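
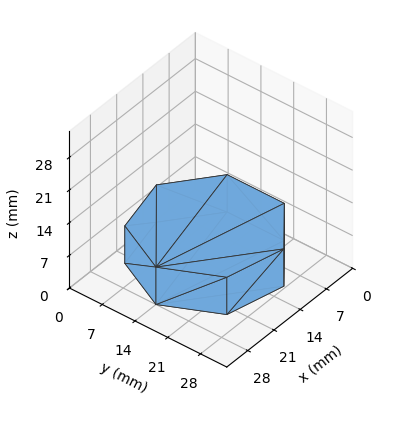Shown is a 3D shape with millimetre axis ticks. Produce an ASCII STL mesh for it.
Reading the render: the shape is a regular 7-sided prism (a cylinder approximated with 7 flat sides), circumscribed radius ≈ 14 mm, height ≈ 8 mm (dimensions read to the nearest mm from the axis ticks). For the STL, each face is triangulated and given an outward normal.

solid part
  facet normal 0.0000 0.0000 -1.0000
    outer loop
      vertex 10.9 27.6 0.0
      vertex 22.7 24.9 0.0
      vertex 28.0 14.0 0.0
    endloop
  endfacet
  facet normal 0.0000 0.0000 -1.0000
    outer loop
      vertex 1.4 20.1 0.0
      vertex 10.9 27.6 0.0
      vertex 28.0 14.0 0.0
    endloop
  endfacet
  facet normal 0.0000 0.0000 -1.0000
    outer loop
      vertex 1.4 7.9 0.0
      vertex 1.4 20.1 0.0
      vertex 28.0 14.0 0.0
    endloop
  endfacet
  facet normal 0.0000 0.0000 -1.0000
    outer loop
      vertex 10.9 0.4 0.0
      vertex 1.4 7.9 0.0
      vertex 28.0 14.0 0.0
    endloop
  endfacet
  facet normal 0.0000 0.0000 -1.0000
    outer loop
      vertex 22.7 3.1 0.0
      vertex 10.9 0.4 0.0
      vertex 28.0 14.0 0.0
    endloop
  endfacet
  facet normal 0.0000 0.0000 1.0000
    outer loop
      vertex 28.0 14.0 8.0
      vertex 22.7 24.9 8.0
      vertex 10.9 27.6 8.0
    endloop
  endfacet
  facet normal 0.0000 0.0000 1.0000
    outer loop
      vertex 28.0 14.0 8.0
      vertex 10.9 27.6 8.0
      vertex 1.4 20.1 8.0
    endloop
  endfacet
  facet normal 0.0000 0.0000 1.0000
    outer loop
      vertex 28.0 14.0 8.0
      vertex 1.4 20.1 8.0
      vertex 1.4 7.9 8.0
    endloop
  endfacet
  facet normal 0.0000 0.0000 1.0000
    outer loop
      vertex 28.0 14.0 8.0
      vertex 1.4 7.9 8.0
      vertex 10.9 0.4 8.0
    endloop
  endfacet
  facet normal 0.0000 0.0000 1.0000
    outer loop
      vertex 28.0 14.0 8.0
      vertex 10.9 0.4 8.0
      vertex 22.7 3.1 8.0
    endloop
  endfacet
  facet normal 0.8993 0.4373 0.0000
    outer loop
      vertex 28.0 14.0 0.0
      vertex 22.7 24.9 0.0
      vertex 22.7 24.9 8.0
    endloop
  endfacet
  facet normal 0.8993 0.4373 0.0000
    outer loop
      vertex 28.0 14.0 0.0
      vertex 22.7 24.9 8.0
      vertex 28.0 14.0 8.0
    endloop
  endfacet
  facet normal 0.2230 0.9748 0.0000
    outer loop
      vertex 22.7 24.9 0.0
      vertex 10.9 27.6 0.0
      vertex 10.9 27.6 8.0
    endloop
  endfacet
  facet normal 0.2230 0.9748 0.0000
    outer loop
      vertex 22.7 24.9 0.0
      vertex 10.9 27.6 8.0
      vertex 22.7 24.9 8.0
    endloop
  endfacet
  facet normal -0.6196 0.7849 0.0000
    outer loop
      vertex 10.9 27.6 0.0
      vertex 1.4 20.1 0.0
      vertex 1.4 20.1 8.0
    endloop
  endfacet
  facet normal -0.6196 0.7849 0.0000
    outer loop
      vertex 10.9 27.6 0.0
      vertex 1.4 20.1 8.0
      vertex 10.9 27.6 8.0
    endloop
  endfacet
  facet normal -1.0000 0.0000 0.0000
    outer loop
      vertex 1.4 20.1 0.0
      vertex 1.4 7.9 0.0
      vertex 1.4 7.9 8.0
    endloop
  endfacet
  facet normal -1.0000 0.0000 0.0000
    outer loop
      vertex 1.4 20.1 0.0
      vertex 1.4 7.9 8.0
      vertex 1.4 20.1 8.0
    endloop
  endfacet
  facet normal -0.6196 -0.7849 0.0000
    outer loop
      vertex 1.4 7.9 0.0
      vertex 10.9 0.4 0.0
      vertex 10.9 0.4 8.0
    endloop
  endfacet
  facet normal -0.6196 -0.7849 0.0000
    outer loop
      vertex 1.4 7.9 0.0
      vertex 10.9 0.4 8.0
      vertex 1.4 7.9 8.0
    endloop
  endfacet
  facet normal 0.2230 -0.9748 0.0000
    outer loop
      vertex 10.9 0.4 0.0
      vertex 22.7 3.1 0.0
      vertex 22.7 3.1 8.0
    endloop
  endfacet
  facet normal 0.2230 -0.9748 0.0000
    outer loop
      vertex 10.9 0.4 0.0
      vertex 22.7 3.1 8.0
      vertex 10.9 0.4 8.0
    endloop
  endfacet
  facet normal 0.8993 -0.4373 0.0000
    outer loop
      vertex 22.7 3.1 0.0
      vertex 28.0 14.0 0.0
      vertex 28.0 14.0 8.0
    endloop
  endfacet
  facet normal 0.8993 -0.4373 0.0000
    outer loop
      vertex 22.7 3.1 0.0
      vertex 28.0 14.0 8.0
      vertex 22.7 3.1 8.0
    endloop
  endfacet
endsolid part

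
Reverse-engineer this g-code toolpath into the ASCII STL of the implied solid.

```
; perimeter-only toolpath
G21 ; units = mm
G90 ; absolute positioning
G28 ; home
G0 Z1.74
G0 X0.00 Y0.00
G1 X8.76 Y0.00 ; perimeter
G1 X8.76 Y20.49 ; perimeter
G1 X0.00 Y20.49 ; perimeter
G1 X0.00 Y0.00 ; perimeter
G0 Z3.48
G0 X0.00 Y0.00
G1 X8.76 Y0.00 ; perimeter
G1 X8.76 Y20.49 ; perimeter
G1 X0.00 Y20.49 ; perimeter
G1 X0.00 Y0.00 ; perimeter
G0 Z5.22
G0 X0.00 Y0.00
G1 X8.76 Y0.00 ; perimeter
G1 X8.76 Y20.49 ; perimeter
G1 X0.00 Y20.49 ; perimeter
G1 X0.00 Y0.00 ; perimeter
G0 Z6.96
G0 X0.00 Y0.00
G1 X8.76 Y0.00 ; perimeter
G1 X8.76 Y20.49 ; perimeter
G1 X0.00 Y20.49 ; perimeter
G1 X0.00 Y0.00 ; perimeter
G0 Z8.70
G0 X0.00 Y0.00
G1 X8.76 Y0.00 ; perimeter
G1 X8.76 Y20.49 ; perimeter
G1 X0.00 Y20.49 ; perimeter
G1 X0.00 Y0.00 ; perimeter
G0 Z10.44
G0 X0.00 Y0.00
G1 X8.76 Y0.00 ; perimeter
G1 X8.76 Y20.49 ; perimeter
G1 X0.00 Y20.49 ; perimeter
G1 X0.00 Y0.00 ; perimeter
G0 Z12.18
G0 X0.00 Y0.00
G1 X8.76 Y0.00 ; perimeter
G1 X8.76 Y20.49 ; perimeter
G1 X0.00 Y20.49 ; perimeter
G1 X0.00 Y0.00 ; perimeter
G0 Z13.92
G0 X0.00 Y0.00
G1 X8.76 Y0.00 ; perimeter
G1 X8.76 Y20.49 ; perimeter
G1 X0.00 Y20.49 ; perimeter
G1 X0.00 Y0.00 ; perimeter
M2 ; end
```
solid part
  facet normal 0.0000 0.0000 -1.0000
    outer loop
      vertex 8.76 20.49 0.00
      vertex 8.76 0.00 0.00
      vertex 0.00 0.00 0.00
    endloop
  endfacet
  facet normal 0.0000 0.0000 -1.0000
    outer loop
      vertex 0.00 20.49 0.00
      vertex 8.76 20.49 0.00
      vertex 0.00 0.00 0.00
    endloop
  endfacet
  facet normal 0.0000 0.0000 1.0000
    outer loop
      vertex 0.00 0.00 13.92
      vertex 8.76 0.00 13.92
      vertex 8.76 20.49 13.92
    endloop
  endfacet
  facet normal 0.0000 0.0000 1.0000
    outer loop
      vertex 0.00 0.00 13.92
      vertex 8.76 20.49 13.92
      vertex 0.00 20.49 13.92
    endloop
  endfacet
  facet normal 0.0000 -1.0000 0.0000
    outer loop
      vertex 0.00 0.00 0.00
      vertex 8.76 0.00 0.00
      vertex 8.76 0.00 13.92
    endloop
  endfacet
  facet normal 0.0000 -1.0000 0.0000
    outer loop
      vertex 0.00 0.00 0.00
      vertex 8.76 0.00 13.92
      vertex 0.00 0.00 13.92
    endloop
  endfacet
  facet normal 0.0000 1.0000 0.0000
    outer loop
      vertex 8.76 20.49 13.92
      vertex 8.76 20.49 0.00
      vertex 0.00 20.49 0.00
    endloop
  endfacet
  facet normal 0.0000 1.0000 0.0000
    outer loop
      vertex 0.00 20.49 13.92
      vertex 8.76 20.49 13.92
      vertex 0.00 20.49 0.00
    endloop
  endfacet
  facet normal -1.0000 0.0000 0.0000
    outer loop
      vertex 0.00 20.49 13.92
      vertex 0.00 20.49 0.00
      vertex 0.00 0.00 0.00
    endloop
  endfacet
  facet normal -1.0000 0.0000 0.0000
    outer loop
      vertex 0.00 0.00 13.92
      vertex 0.00 20.49 13.92
      vertex 0.00 0.00 0.00
    endloop
  endfacet
  facet normal 1.0000 0.0000 0.0000
    outer loop
      vertex 8.76 0.00 0.00
      vertex 8.76 20.49 0.00
      vertex 8.76 20.49 13.92
    endloop
  endfacet
  facet normal 1.0000 0.0000 0.0000
    outer loop
      vertex 8.76 0.00 0.00
      vertex 8.76 20.49 13.92
      vertex 8.76 0.00 13.92
    endloop
  endfacet
endsolid part

The G0 Z moves step by Δz≈1.74 mm. Every layer's G1 loop is the same polygon, so the solid is a straight extrusion of it from z=0 to z≈13.9. Closing with flat bottom and top caps and triangulating gives 12 facets — a rectangular box, roughly 8.76 × 20.5 mm footprint and 13.9 mm tall.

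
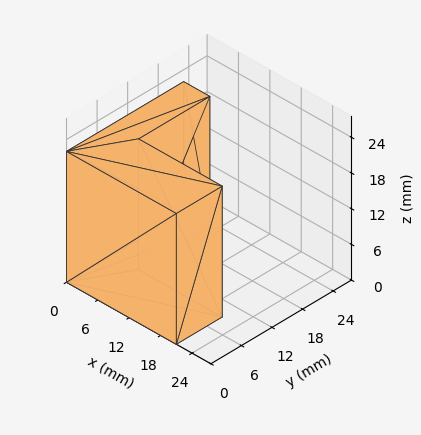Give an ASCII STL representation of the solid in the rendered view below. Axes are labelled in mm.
Reading the render: the shape is an L-shaped prism: outer 21 × 23 mm, arm thicknesses ≈ 9 mm (horizontal) and 5 mm (vertical), extruded 22 mm in z (dimensions read to the nearest mm from the axis ticks). For the STL, each face is triangulated and given an outward normal.

solid part
  facet normal 0.0000 0.0000 -1.0000
    outer loop
      vertex 21.00 9.00 0.00
      vertex 21.00 0.00 0.00
      vertex 0.00 0.00 0.00
    endloop
  endfacet
  facet normal 0.0000 0.0000 -1.0000
    outer loop
      vertex 5.00 9.00 0.00
      vertex 21.00 9.00 0.00
      vertex 0.00 0.00 0.00
    endloop
  endfacet
  facet normal 0.0000 0.0000 -1.0000
    outer loop
      vertex 5.00 23.00 0.00
      vertex 5.00 9.00 0.00
      vertex 0.00 0.00 0.00
    endloop
  endfacet
  facet normal 0.0000 0.0000 -1.0000
    outer loop
      vertex 0.00 23.00 0.00
      vertex 5.00 23.00 0.00
      vertex 0.00 0.00 0.00
    endloop
  endfacet
  facet normal 0.0000 0.0000 1.0000
    outer loop
      vertex 0.00 0.00 22.00
      vertex 21.00 0.00 22.00
      vertex 21.00 9.00 22.00
    endloop
  endfacet
  facet normal 0.0000 0.0000 1.0000
    outer loop
      vertex 0.00 0.00 22.00
      vertex 21.00 9.00 22.00
      vertex 5.00 9.00 22.00
    endloop
  endfacet
  facet normal 0.0000 0.0000 1.0000
    outer loop
      vertex 0.00 0.00 22.00
      vertex 5.00 9.00 22.00
      vertex 5.00 23.00 22.00
    endloop
  endfacet
  facet normal 0.0000 0.0000 1.0000
    outer loop
      vertex 0.00 0.00 22.00
      vertex 5.00 23.00 22.00
      vertex 0.00 23.00 22.00
    endloop
  endfacet
  facet normal 0.0000 -1.0000 0.0000
    outer loop
      vertex 0.00 0.00 0.00
      vertex 21.00 0.00 0.00
      vertex 21.00 0.00 22.00
    endloop
  endfacet
  facet normal 0.0000 -1.0000 0.0000
    outer loop
      vertex 0.00 0.00 0.00
      vertex 21.00 0.00 22.00
      vertex 0.00 0.00 22.00
    endloop
  endfacet
  facet normal 1.0000 0.0000 0.0000
    outer loop
      vertex 21.00 0.00 0.00
      vertex 21.00 9.00 0.00
      vertex 21.00 9.00 22.00
    endloop
  endfacet
  facet normal 1.0000 0.0000 0.0000
    outer loop
      vertex 21.00 0.00 0.00
      vertex 21.00 9.00 22.00
      vertex 21.00 0.00 22.00
    endloop
  endfacet
  facet normal 0.0000 1.0000 0.0000
    outer loop
      vertex 21.00 9.00 0.00
      vertex 5.00 9.00 0.00
      vertex 5.00 9.00 22.00
    endloop
  endfacet
  facet normal 0.0000 1.0000 0.0000
    outer loop
      vertex 21.00 9.00 0.00
      vertex 5.00 9.00 22.00
      vertex 21.00 9.00 22.00
    endloop
  endfacet
  facet normal 1.0000 0.0000 0.0000
    outer loop
      vertex 5.00 9.00 0.00
      vertex 5.00 23.00 0.00
      vertex 5.00 23.00 22.00
    endloop
  endfacet
  facet normal 1.0000 0.0000 0.0000
    outer loop
      vertex 5.00 9.00 0.00
      vertex 5.00 23.00 22.00
      vertex 5.00 9.00 22.00
    endloop
  endfacet
  facet normal 0.0000 1.0000 0.0000
    outer loop
      vertex 5.00 23.00 0.00
      vertex 0.00 23.00 0.00
      vertex 0.00 23.00 22.00
    endloop
  endfacet
  facet normal 0.0000 1.0000 0.0000
    outer loop
      vertex 5.00 23.00 0.00
      vertex 0.00 23.00 22.00
      vertex 5.00 23.00 22.00
    endloop
  endfacet
  facet normal -1.0000 0.0000 0.0000
    outer loop
      vertex 0.00 23.00 0.00
      vertex 0.00 0.00 0.00
      vertex 0.00 0.00 22.00
    endloop
  endfacet
  facet normal -1.0000 0.0000 0.0000
    outer loop
      vertex 0.00 23.00 0.00
      vertex 0.00 0.00 22.00
      vertex 0.00 23.00 22.00
    endloop
  endfacet
endsolid part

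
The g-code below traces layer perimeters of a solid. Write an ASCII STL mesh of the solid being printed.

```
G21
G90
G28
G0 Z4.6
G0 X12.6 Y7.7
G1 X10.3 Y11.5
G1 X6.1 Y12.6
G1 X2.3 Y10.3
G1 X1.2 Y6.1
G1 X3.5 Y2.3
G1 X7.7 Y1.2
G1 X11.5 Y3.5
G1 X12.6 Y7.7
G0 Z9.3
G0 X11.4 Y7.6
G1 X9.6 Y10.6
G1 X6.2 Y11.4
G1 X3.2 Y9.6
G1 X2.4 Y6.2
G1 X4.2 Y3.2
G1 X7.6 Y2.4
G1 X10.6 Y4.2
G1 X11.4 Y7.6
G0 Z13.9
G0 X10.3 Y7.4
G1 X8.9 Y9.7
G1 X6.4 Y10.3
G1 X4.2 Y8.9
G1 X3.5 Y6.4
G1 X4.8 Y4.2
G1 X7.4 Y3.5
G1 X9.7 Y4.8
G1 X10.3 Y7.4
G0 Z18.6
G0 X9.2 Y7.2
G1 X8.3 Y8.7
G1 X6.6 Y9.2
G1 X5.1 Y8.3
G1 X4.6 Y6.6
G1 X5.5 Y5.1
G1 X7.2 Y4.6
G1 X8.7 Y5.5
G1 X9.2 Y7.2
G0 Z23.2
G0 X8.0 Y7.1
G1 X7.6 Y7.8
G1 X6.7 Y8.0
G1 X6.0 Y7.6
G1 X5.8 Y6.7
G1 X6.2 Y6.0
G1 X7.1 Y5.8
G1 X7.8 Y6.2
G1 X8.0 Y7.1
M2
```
solid part
  facet normal 0.0000 0.0000 -1.0000
    outer loop
      vertex 5.9 13.7 0.0
      vertex 11.0 12.4 0.0
      vertex 13.7 7.9 0.0
    endloop
  endfacet
  facet normal 0.0000 0.0000 -1.0000
    outer loop
      vertex 1.4 11.0 0.0
      vertex 5.9 13.7 0.0
      vertex 13.7 7.9 0.0
    endloop
  endfacet
  facet normal 0.0000 0.0000 -1.0000
    outer loop
      vertex 0.1 5.9 0.0
      vertex 1.4 11.0 0.0
      vertex 13.7 7.9 0.0
    endloop
  endfacet
  facet normal 0.0000 0.0000 -1.0000
    outer loop
      vertex 2.8 1.4 0.0
      vertex 0.1 5.9 0.0
      vertex 13.7 7.9 0.0
    endloop
  endfacet
  facet normal 0.0000 0.0000 -1.0000
    outer loop
      vertex 7.9 0.1 0.0
      vertex 2.8 1.4 0.0
      vertex 13.7 7.9 0.0
    endloop
  endfacet
  facet normal 0.0000 0.0000 -1.0000
    outer loop
      vertex 12.4 2.8 0.0
      vertex 7.9 0.1 0.0
      vertex 13.7 7.9 0.0
    endloop
  endfacet
  facet normal 0.8361 0.5017 0.2218
    outer loop
      vertex 13.7 7.9 0.0
      vertex 11.0 12.4 0.0
      vertex 6.9 6.9 27.9
    endloop
  endfacet
  facet normal 0.2409 0.9449 0.2217
    outer loop
      vertex 11.0 12.4 0.0
      vertex 5.9 13.7 0.0
      vertex 6.9 6.9 27.9
    endloop
  endfacet
  facet normal -0.5017 0.8361 0.2218
    outer loop
      vertex 5.9 13.7 0.0
      vertex 1.4 11.0 0.0
      vertex 6.9 6.9 27.9
    endloop
  endfacet
  facet normal -0.9449 0.2409 0.2217
    outer loop
      vertex 1.4 11.0 0.0
      vertex 0.1 5.9 0.0
      vertex 6.9 6.9 27.9
    endloop
  endfacet
  facet normal -0.8361 -0.5017 0.2218
    outer loop
      vertex 0.1 5.9 0.0
      vertex 2.8 1.4 0.0
      vertex 6.9 6.9 27.9
    endloop
  endfacet
  facet normal -0.2409 -0.9449 0.2217
    outer loop
      vertex 2.8 1.4 0.0
      vertex 7.9 0.1 0.0
      vertex 6.9 6.9 27.9
    endloop
  endfacet
  facet normal 0.5017 -0.8361 0.2218
    outer loop
      vertex 7.9 0.1 0.0
      vertex 12.4 2.8 0.0
      vertex 6.9 6.9 27.9
    endloop
  endfacet
  facet normal 0.9449 -0.2409 0.2217
    outer loop
      vertex 12.4 2.8 0.0
      vertex 13.7 7.9 0.0
      vertex 6.9 6.9 27.9
    endloop
  endfacet
endsolid part

The G0 Z moves step by Δz≈4.6 mm. The G1 loops shrink linearly with z, so the solid tapers from its base footprint up to z≈27.9. Closing with a flat bottom cap and the tapered top and triangulating gives 14 facets — a regular 8-sided pyramid, base circumscribed radius ≈ 6.9 mm, apex at z ≈ 27.9 mm.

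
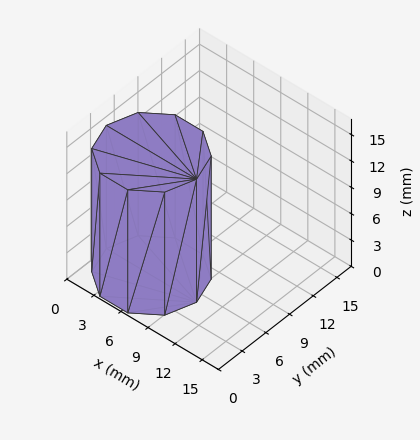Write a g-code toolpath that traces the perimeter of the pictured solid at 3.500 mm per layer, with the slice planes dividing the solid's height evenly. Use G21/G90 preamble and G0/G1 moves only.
Reading the render: the shape is a regular 10-sided prism (a cylinder approximated with 10 flat sides), circumscribed radius ≈ 5 mm, height ≈ 14 mm (dimensions read to the nearest mm from the axis ticks). For the g-code, the solid's height is divided into equal slices at the stated Δz and each level perimeter traced with G1 moves after a G0 lift.

; perimeter-only toolpath
G21 ; units = mm
G90 ; absolute positioning
G28 ; home
; layer 1
G0 Z3.500
G0 X10.000 Y5.000
G1 X9.045 Y7.939
G1 X6.545 Y9.755
G1 X3.455 Y9.755
G1 X0.955 Y7.939
G1 X0.000 Y5.000
G1 X0.955 Y2.061
G1 X3.455 Y0.245
G1 X6.545 Y0.245
G1 X9.045 Y2.061
G1 X10.000 Y5.000
; layer 2
G0 Z7.000
G0 X10.000 Y5.000
G1 X9.045 Y7.939
G1 X6.545 Y9.755
G1 X3.455 Y9.755
G1 X0.955 Y7.939
G1 X0.000 Y5.000
G1 X0.955 Y2.061
G1 X3.455 Y0.245
G1 X6.545 Y0.245
G1 X9.045 Y2.061
G1 X10.000 Y5.000
; layer 3
G0 Z10.500
G0 X10.000 Y5.000
G1 X9.045 Y7.939
G1 X6.545 Y9.755
G1 X3.455 Y9.755
G1 X0.955 Y7.939
G1 X0.000 Y5.000
G1 X0.955 Y2.061
G1 X3.455 Y0.245
G1 X6.545 Y0.245
G1 X9.045 Y2.061
G1 X10.000 Y5.000
; layer 4
G0 Z14.000
G0 X10.000 Y5.000
G1 X9.045 Y7.939
G1 X6.545 Y9.755
G1 X3.455 Y9.755
G1 X0.955 Y7.939
G1 X0.000 Y5.000
G1 X0.955 Y2.061
G1 X3.455 Y0.245
G1 X6.545 Y0.245
G1 X9.045 Y2.061
G1 X10.000 Y5.000
M2 ; end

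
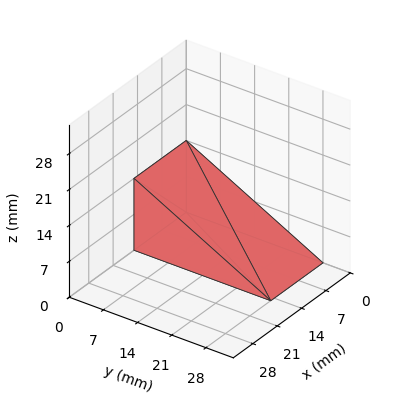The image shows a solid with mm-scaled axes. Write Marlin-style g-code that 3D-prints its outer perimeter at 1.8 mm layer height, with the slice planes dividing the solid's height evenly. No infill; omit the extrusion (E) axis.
Reading the render: the shape is a wedge (ramp): 15 × 28 mm base, rising to 14 mm along the y=0 edge and sloping linearly to z=0 at y=28 (dimensions read to the nearest mm from the axis ticks). For the g-code, the solid's height is divided into equal slices at the stated Δz and each level perimeter traced with G1 moves after a G0 lift.

; perimeter-only toolpath
G21 ; units = mm
G90 ; absolute positioning
G28 ; home
; layer 1
G0 Z1.8
G0 X0.0 Y0.0
G1 X15.0 Y0.0
G1 X15.0 Y24.5
G1 X0.0 Y24.5
G1 X0.0 Y0.0
; layer 2
G0 Z3.5
G0 X0.0 Y0.0
G1 X15.0 Y0.0
G1 X15.0 Y21.0
G1 X0.0 Y21.0
G1 X0.0 Y0.0
; layer 3
G0 Z5.2
G0 X0.0 Y0.0
G1 X15.0 Y0.0
G1 X15.0 Y17.5
G1 X0.0 Y17.5
G1 X0.0 Y0.0
; layer 4
G0 Z7.0
G0 X0.0 Y0.0
G1 X15.0 Y0.0
G1 X15.0 Y14.0
G1 X0.0 Y14.0
G1 X0.0 Y0.0
; layer 5
G0 Z8.8
G0 X0.0 Y0.0
G1 X15.0 Y0.0
G1 X15.0 Y10.5
G1 X0.0 Y10.5
G1 X0.0 Y0.0
; layer 6
G0 Z10.5
G0 X0.0 Y0.0
G1 X15.0 Y0.0
G1 X15.0 Y7.0
G1 X0.0 Y7.0
G1 X0.0 Y0.0
; layer 7
G0 Z12.2
G0 X0.0 Y0.0
G1 X15.0 Y0.0
G1 X15.0 Y3.5
G1 X0.0 Y3.5
G1 X0.0 Y0.0
M2 ; end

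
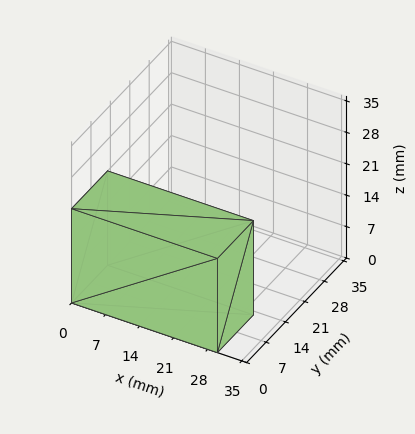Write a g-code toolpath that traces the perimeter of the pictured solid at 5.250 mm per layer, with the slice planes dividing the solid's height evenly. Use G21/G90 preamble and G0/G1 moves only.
Reading the render: the shape is a rectangular box, roughly 30 × 13 mm footprint and 21 mm tall (dimensions read to the nearest mm from the axis ticks). For the g-code, the solid's height is divided into equal slices at the stated Δz and each level perimeter traced with G1 moves after a G0 lift.

; perimeter-only toolpath
G21 ; units = mm
G90 ; absolute positioning
G28 ; home
; layer 1
G0 Z5.250
G0 X0.000 Y0.000
G1 X30.000 Y0.000
G1 X30.000 Y13.000
G1 X0.000 Y13.000
G1 X0.000 Y0.000
; layer 2
G0 Z10.500
G0 X0.000 Y0.000
G1 X30.000 Y0.000
G1 X30.000 Y13.000
G1 X0.000 Y13.000
G1 X0.000 Y0.000
; layer 3
G0 Z15.750
G0 X0.000 Y0.000
G1 X30.000 Y0.000
G1 X30.000 Y13.000
G1 X0.000 Y13.000
G1 X0.000 Y0.000
; layer 4
G0 Z21.000
G0 X0.000 Y0.000
G1 X30.000 Y0.000
G1 X30.000 Y13.000
G1 X0.000 Y13.000
G1 X0.000 Y0.000
M2 ; end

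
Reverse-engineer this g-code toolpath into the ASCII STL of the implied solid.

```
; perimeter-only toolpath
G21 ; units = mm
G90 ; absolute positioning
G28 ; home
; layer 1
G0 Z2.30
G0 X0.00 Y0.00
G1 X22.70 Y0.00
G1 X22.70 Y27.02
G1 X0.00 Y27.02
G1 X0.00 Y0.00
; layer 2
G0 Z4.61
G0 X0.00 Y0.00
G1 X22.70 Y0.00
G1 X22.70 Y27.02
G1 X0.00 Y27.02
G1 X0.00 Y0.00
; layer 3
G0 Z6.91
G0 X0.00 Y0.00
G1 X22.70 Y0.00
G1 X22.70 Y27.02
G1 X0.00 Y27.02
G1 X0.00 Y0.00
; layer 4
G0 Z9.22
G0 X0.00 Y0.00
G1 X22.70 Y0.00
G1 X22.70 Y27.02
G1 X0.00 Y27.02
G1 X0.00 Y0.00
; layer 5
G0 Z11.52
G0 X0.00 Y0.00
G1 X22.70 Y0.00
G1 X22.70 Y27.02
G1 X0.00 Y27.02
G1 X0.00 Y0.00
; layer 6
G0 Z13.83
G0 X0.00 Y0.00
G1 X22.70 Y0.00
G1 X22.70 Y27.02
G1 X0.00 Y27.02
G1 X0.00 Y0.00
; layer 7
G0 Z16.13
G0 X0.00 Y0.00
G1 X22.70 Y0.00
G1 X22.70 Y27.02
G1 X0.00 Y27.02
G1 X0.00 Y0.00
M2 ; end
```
solid part
  facet normal 0.0000 0.0000 -1.0000
    outer loop
      vertex 22.70 27.02 0.00
      vertex 22.70 0.00 0.00
      vertex 0.00 0.00 0.00
    endloop
  endfacet
  facet normal 0.0000 0.0000 -1.0000
    outer loop
      vertex 0.00 27.02 0.00
      vertex 22.70 27.02 0.00
      vertex 0.00 0.00 0.00
    endloop
  endfacet
  facet normal 0.0000 0.0000 1.0000
    outer loop
      vertex 0.00 0.00 16.13
      vertex 22.70 0.00 16.13
      vertex 22.70 27.02 16.13
    endloop
  endfacet
  facet normal 0.0000 0.0000 1.0000
    outer loop
      vertex 0.00 0.00 16.13
      vertex 22.70 27.02 16.13
      vertex 0.00 27.02 16.13
    endloop
  endfacet
  facet normal 0.0000 -1.0000 0.0000
    outer loop
      vertex 0.00 0.00 0.00
      vertex 22.70 0.00 0.00
      vertex 22.70 0.00 16.13
    endloop
  endfacet
  facet normal 0.0000 -1.0000 0.0000
    outer loop
      vertex 0.00 0.00 0.00
      vertex 22.70 0.00 16.13
      vertex 0.00 0.00 16.13
    endloop
  endfacet
  facet normal 0.0000 1.0000 0.0000
    outer loop
      vertex 22.70 27.02 16.13
      vertex 22.70 27.02 0.00
      vertex 0.00 27.02 0.00
    endloop
  endfacet
  facet normal 0.0000 1.0000 0.0000
    outer loop
      vertex 0.00 27.02 16.13
      vertex 22.70 27.02 16.13
      vertex 0.00 27.02 0.00
    endloop
  endfacet
  facet normal -1.0000 0.0000 0.0000
    outer loop
      vertex 0.00 27.02 16.13
      vertex 0.00 27.02 0.00
      vertex 0.00 0.00 0.00
    endloop
  endfacet
  facet normal -1.0000 0.0000 0.0000
    outer loop
      vertex 0.00 0.00 16.13
      vertex 0.00 27.02 16.13
      vertex 0.00 0.00 0.00
    endloop
  endfacet
  facet normal 1.0000 0.0000 0.0000
    outer loop
      vertex 22.70 0.00 0.00
      vertex 22.70 27.02 0.00
      vertex 22.70 27.02 16.13
    endloop
  endfacet
  facet normal 1.0000 0.0000 0.0000
    outer loop
      vertex 22.70 0.00 0.00
      vertex 22.70 27.02 16.13
      vertex 22.70 0.00 16.13
    endloop
  endfacet
endsolid part

The G0 Z moves step by Δz≈2.30 mm. Every layer's G1 loop is the same polygon, so the solid is a straight extrusion of it from z=0 to z≈16.1. Closing with flat bottom and top caps and triangulating gives 12 facets — a rectangular box, roughly 22.7 × 27 mm footprint and 16.1 mm tall.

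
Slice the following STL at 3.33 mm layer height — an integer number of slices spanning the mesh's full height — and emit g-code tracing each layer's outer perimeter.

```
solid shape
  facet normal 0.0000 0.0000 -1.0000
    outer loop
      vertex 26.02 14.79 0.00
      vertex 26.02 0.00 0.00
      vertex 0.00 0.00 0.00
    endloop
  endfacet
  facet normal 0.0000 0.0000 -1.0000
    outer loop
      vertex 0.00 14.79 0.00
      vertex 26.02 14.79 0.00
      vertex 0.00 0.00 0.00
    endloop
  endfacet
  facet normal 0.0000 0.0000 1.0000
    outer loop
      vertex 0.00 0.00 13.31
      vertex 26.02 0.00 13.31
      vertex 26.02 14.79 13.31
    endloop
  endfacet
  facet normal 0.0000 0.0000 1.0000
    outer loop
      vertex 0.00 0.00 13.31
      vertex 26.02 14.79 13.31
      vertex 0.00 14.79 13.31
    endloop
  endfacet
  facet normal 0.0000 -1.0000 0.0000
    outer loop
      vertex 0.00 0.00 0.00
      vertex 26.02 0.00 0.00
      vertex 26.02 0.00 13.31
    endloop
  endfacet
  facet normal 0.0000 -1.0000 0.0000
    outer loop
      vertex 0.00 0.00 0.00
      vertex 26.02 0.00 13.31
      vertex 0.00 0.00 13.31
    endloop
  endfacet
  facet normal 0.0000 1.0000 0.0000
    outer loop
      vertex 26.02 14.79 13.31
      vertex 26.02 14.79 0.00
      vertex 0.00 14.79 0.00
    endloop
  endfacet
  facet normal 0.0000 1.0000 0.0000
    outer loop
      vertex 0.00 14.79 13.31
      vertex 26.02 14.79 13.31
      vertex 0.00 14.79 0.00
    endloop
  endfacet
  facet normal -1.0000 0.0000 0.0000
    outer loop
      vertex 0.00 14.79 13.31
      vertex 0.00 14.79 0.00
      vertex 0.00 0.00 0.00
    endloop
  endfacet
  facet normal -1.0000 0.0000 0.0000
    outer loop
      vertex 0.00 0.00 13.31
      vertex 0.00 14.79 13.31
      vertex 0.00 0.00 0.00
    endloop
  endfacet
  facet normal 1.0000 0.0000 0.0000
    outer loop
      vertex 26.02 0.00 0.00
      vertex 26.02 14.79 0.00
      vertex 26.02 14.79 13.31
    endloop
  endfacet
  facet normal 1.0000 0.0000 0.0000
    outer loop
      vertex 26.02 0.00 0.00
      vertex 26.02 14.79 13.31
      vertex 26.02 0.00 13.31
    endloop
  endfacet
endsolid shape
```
; perimeter-only toolpath
G21 ; units = mm
G90 ; absolute positioning
G28 ; home
; layer 1
G0 Z3.33
G0 X0.00 Y0.00
G1 X26.02 Y0.00
G1 X26.02 Y14.79
G1 X0.00 Y14.79
G1 X0.00 Y0.00
; layer 2
G0 Z6.66
G0 X0.00 Y0.00
G1 X26.02 Y0.00
G1 X26.02 Y14.79
G1 X0.00 Y14.79
G1 X0.00 Y0.00
; layer 3
G0 Z9.98
G0 X0.00 Y0.00
G1 X26.02 Y0.00
G1 X26.02 Y14.79
G1 X0.00 Y14.79
G1 X0.00 Y0.00
; layer 4
G0 Z13.31
G0 X0.00 Y0.00
G1 X26.02 Y0.00
G1 X26.02 Y14.79
G1 X0.00 Y14.79
G1 X0.00 Y0.00
M2 ; end

The solid is a rectangular box, roughly 26 × 14.8 mm footprint and 13.3 mm tall. Slicing at Δz = 3.33 mm — 4 equal slices spanning the solid's height, so layer i sits at z = i·h/4 — gives 4 non-empty perimeters. Each is a 4-segment closed polygon; G0 lifts to the layer z and rapids to the start vertex, then G1 traces the edges.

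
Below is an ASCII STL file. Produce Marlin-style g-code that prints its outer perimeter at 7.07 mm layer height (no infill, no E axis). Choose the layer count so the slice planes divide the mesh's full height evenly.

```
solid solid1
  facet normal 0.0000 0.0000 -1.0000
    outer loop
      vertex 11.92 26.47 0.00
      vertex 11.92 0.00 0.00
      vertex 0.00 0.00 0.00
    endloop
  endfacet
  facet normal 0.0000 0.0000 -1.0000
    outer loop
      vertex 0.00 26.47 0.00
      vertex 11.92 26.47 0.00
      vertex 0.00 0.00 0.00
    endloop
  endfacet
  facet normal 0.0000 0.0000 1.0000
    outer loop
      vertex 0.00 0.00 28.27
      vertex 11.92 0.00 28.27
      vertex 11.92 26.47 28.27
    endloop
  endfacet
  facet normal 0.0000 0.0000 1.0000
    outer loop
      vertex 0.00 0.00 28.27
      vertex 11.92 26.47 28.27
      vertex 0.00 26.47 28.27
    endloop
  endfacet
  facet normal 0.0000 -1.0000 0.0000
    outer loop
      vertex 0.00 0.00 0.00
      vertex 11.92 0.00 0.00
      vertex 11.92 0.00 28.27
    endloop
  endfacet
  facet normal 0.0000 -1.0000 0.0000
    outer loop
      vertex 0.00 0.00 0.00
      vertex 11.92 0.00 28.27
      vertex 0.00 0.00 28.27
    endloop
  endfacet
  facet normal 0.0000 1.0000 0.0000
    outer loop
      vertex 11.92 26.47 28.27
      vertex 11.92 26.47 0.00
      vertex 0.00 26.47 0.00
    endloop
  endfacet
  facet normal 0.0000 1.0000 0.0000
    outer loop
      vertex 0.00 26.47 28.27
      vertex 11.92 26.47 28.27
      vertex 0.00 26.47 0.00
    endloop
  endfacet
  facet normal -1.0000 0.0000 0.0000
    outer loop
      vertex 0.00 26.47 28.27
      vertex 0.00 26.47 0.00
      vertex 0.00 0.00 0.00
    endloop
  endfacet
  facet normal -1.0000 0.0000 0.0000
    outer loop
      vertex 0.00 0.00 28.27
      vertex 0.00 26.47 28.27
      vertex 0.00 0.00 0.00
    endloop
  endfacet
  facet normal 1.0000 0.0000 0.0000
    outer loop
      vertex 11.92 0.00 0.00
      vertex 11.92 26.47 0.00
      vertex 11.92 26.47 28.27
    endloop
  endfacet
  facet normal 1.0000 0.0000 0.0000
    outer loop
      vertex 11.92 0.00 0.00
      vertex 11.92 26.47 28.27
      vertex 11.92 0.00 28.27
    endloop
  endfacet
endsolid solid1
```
; perimeter-only toolpath
G21 ; units = mm
G90 ; absolute positioning
G28 ; home
; layer 1
G0 Z7.07
G0 X0.00 Y0.00
G1 X11.92 Y0.00
G1 X11.92 Y26.47
G1 X0.00 Y26.47
G1 X0.00 Y0.00
; layer 2
G0 Z14.13
G0 X0.00 Y0.00
G1 X11.92 Y0.00
G1 X11.92 Y26.47
G1 X0.00 Y26.47
G1 X0.00 Y0.00
; layer 3
G0 Z21.20
G0 X0.00 Y0.00
G1 X11.92 Y0.00
G1 X11.92 Y26.47
G1 X0.00 Y26.47
G1 X0.00 Y0.00
; layer 4
G0 Z28.27
G0 X0.00 Y0.00
G1 X11.92 Y0.00
G1 X11.92 Y26.47
G1 X0.00 Y26.47
G1 X0.00 Y0.00
M2 ; end

The solid is a rectangular box, roughly 11.9 × 26.5 mm footprint and 28.3 mm tall. Slicing at Δz = 7.07 mm — 4 equal slices spanning the solid's height, so layer i sits at z = i·h/4 — gives 4 non-empty perimeters. Each is a 4-segment closed polygon; G0 lifts to the layer z and rapids to the start vertex, then G1 traces the edges.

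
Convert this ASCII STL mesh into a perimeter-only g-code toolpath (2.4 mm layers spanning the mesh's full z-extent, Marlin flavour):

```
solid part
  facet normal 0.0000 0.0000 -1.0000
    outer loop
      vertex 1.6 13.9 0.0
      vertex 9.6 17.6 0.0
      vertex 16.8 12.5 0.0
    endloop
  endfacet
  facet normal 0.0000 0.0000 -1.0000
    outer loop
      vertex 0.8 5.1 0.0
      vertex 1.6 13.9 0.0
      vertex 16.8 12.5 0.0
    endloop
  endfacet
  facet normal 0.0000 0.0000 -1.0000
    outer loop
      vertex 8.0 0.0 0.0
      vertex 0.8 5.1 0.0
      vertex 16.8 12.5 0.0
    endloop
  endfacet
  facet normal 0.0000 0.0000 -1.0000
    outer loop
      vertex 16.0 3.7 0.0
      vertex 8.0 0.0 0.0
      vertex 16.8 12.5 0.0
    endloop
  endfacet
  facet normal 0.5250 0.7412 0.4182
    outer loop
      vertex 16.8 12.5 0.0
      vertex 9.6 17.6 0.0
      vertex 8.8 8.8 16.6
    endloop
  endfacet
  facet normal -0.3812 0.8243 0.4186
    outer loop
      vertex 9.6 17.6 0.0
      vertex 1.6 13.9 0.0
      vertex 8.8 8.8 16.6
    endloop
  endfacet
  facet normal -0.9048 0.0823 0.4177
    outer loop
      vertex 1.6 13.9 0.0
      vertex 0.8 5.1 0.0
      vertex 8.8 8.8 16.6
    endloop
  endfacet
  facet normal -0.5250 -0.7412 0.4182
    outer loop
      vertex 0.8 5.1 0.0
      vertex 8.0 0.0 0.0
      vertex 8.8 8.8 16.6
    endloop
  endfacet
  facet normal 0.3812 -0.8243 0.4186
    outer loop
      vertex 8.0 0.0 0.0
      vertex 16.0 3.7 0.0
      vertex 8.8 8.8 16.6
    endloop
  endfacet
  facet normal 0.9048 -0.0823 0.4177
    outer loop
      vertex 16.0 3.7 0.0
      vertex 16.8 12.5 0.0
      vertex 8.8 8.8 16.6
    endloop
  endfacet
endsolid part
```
; perimeter-only toolpath
G21 ; units = mm
G90 ; absolute positioning
G28 ; home
; layer 1
G0 Z2.4
G0 X15.7 Y12.0
G1 X9.5 Y16.3
G1 X2.6 Y13.2
G1 X1.9 Y5.6
G1 X8.1 Y1.3
G1 X15.0 Y4.4
G1 X15.7 Y12.0
; layer 2
G0 Z4.7
G0 X14.5 Y11.4
G1 X9.4 Y15.1
G1 X3.7 Y12.4
G1 X3.1 Y6.2
G1 X8.2 Y2.5
G1 X13.9 Y5.2
G1 X14.5 Y11.4
; layer 3
G0 Z7.1
G0 X13.4 Y10.9
G1 X9.3 Y13.8
G1 X4.7 Y11.7
G1 X4.2 Y6.7
G1 X8.3 Y3.8
G1 X12.9 Y5.9
G1 X13.4 Y10.9
; layer 4
G0 Z9.5
G0 X12.2 Y10.4
G1 X9.1 Y12.6
G1 X5.7 Y11.0
G1 X5.4 Y7.2
G1 X8.5 Y5.0
G1 X11.9 Y6.6
G1 X12.2 Y10.4
; layer 5
G0 Z11.9
G0 X11.1 Y9.9
G1 X9.0 Y11.3
G1 X6.7 Y10.3
G1 X6.5 Y7.7
G1 X8.6 Y6.3
G1 X10.9 Y7.3
G1 X11.1 Y9.9
; layer 6
G0 Z14.2
G0 X9.9 Y9.3
G1 X8.9 Y10.1
G1 X7.8 Y9.5
G1 X7.7 Y8.3
G1 X8.7 Y7.5
G1 X9.8 Y8.1
G1 X9.9 Y9.3
M2 ; end

The solid is a regular 6-sided pyramid, base circumscribed radius ≈ 8.8 mm, apex at z ≈ 16.6 mm. Slicing at Δz = 2.4 mm — 7 equal slices spanning the solid's height, so layer i sits at z = i·h/7 — gives 6 non-empty perimeters. Each is a 6-segment closed polygon; G0 lifts to the layer z and rapids to the start vertex, then G1 traces the edges. The cross-section shrinks linearly with z (the slice at the apex is degenerate and omitted).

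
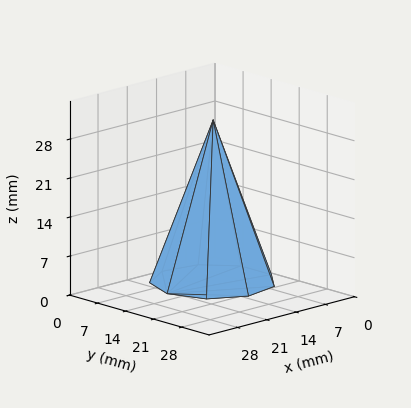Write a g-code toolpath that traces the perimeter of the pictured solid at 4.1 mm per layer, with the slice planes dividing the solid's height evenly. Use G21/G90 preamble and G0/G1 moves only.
Reading the render: the shape is a regular 9-sided pyramid, base circumscribed radius ≈ 11 mm, apex at z ≈ 29 mm (dimensions read to the nearest mm from the axis ticks). For the g-code, the solid's height is divided into equal slices at the stated Δz and each level perimeter traced with G1 moves after a G0 lift.

; perimeter-only toolpath
G21 ; units = mm
G90 ; absolute positioning
G28 ; home
; layer 1
G0 Z4.1
G0 X20.4 Y11.0
G1 X18.2 Y17.1
G1 X12.6 Y20.3
G1 X6.3 Y19.1
G1 X2.2 Y14.3
G1 X2.2 Y7.7
G1 X6.3 Y2.9
G1 X12.6 Y1.7
G1 X18.2 Y4.9
G1 X20.4 Y11.0
; layer 2
G0 Z8.3
G0 X18.9 Y11.0
G1 X17.0 Y16.1
G1 X12.4 Y18.7
G1 X7.1 Y17.8
G1 X3.6 Y13.7
G1 X3.6 Y8.3
G1 X7.1 Y4.2
G1 X12.4 Y3.3
G1 X17.0 Y5.9
G1 X18.9 Y11.0
; layer 3
G0 Z12.4
G0 X17.3 Y11.0
G1 X15.8 Y15.1
G1 X12.1 Y17.2
G1 X7.9 Y16.4
G1 X5.1 Y13.2
G1 X5.1 Y8.8
G1 X7.9 Y5.6
G1 X12.1 Y4.8
G1 X15.8 Y6.9
G1 X17.3 Y11.0
; layer 4
G0 Z16.6
G0 X15.7 Y11.0
G1 X14.6 Y14.0
G1 X11.8 Y15.6
G1 X8.6 Y15.1
G1 X6.6 Y12.6
G1 X6.6 Y9.4
G1 X8.6 Y6.9
G1 X11.8 Y6.4
G1 X14.6 Y8.0
G1 X15.7 Y11.0
; layer 5
G0 Z20.7
G0 X14.1 Y11.0
G1 X13.4 Y13.0
G1 X11.5 Y14.1
G1 X9.4 Y13.7
G1 X8.1 Y12.1
G1 X8.1 Y9.9
G1 X9.4 Y8.3
G1 X11.5 Y7.9
G1 X13.4 Y9.0
G1 X14.1 Y11.0
; layer 6
G0 Z24.9
G0 X12.6 Y11.0
G1 X12.2 Y12.0
G1 X11.3 Y12.5
G1 X10.2 Y12.4
G1 X9.5 Y11.5
G1 X9.5 Y10.5
G1 X10.2 Y9.6
G1 X11.3 Y9.5
G1 X12.2 Y10.0
G1 X12.6 Y11.0
M2 ; end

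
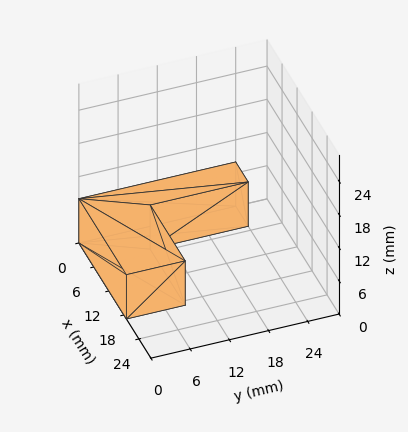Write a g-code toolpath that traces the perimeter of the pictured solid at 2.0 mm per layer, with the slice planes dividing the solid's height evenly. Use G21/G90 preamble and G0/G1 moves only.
Reading the render: the shape is an L-shaped prism: outer 19 × 24 mm, arm thicknesses ≈ 9 mm (horizontal) and 5 mm (vertical), extruded 8 mm in z (dimensions read to the nearest mm from the axis ticks). For the g-code, the solid's height is divided into equal slices at the stated Δz and each level perimeter traced with G1 moves after a G0 lift.

; perimeter-only toolpath
G21 ; units = mm
G90 ; absolute positioning
G28 ; home
; layer 1
G0 Z2.0
G0 X0.0 Y0.0
G1 X19.0 Y0.0
G1 X19.0 Y9.0
G1 X5.0 Y9.0
G1 X5.0 Y24.0
G1 X0.0 Y24.0
G1 X0.0 Y0.0
; layer 2
G0 Z4.0
G0 X0.0 Y0.0
G1 X19.0 Y0.0
G1 X19.0 Y9.0
G1 X5.0 Y9.0
G1 X5.0 Y24.0
G1 X0.0 Y24.0
G1 X0.0 Y0.0
; layer 3
G0 Z6.0
G0 X0.0 Y0.0
G1 X19.0 Y0.0
G1 X19.0 Y9.0
G1 X5.0 Y9.0
G1 X5.0 Y24.0
G1 X0.0 Y24.0
G1 X0.0 Y0.0
; layer 4
G0 Z8.0
G0 X0.0 Y0.0
G1 X19.0 Y0.0
G1 X19.0 Y9.0
G1 X5.0 Y9.0
G1 X5.0 Y24.0
G1 X0.0 Y24.0
G1 X0.0 Y0.0
M2 ; end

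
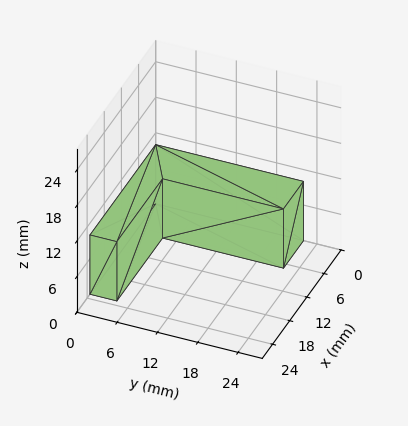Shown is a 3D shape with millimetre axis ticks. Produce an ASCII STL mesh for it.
Reading the render: the shape is an L-shaped prism: outer 23 × 22 mm, arm thicknesses ≈ 4 mm (horizontal) and 7 mm (vertical), extruded 10 mm in z (dimensions read to the nearest mm from the axis ticks). For the STL, each face is triangulated and given an outward normal.

solid part
  facet normal 0.0000 0.0000 -1.0000
    outer loop
      vertex 23.0 4.0 0.0
      vertex 23.0 0.0 0.0
      vertex 0.0 0.0 0.0
    endloop
  endfacet
  facet normal 0.0000 0.0000 -1.0000
    outer loop
      vertex 7.0 4.0 0.0
      vertex 23.0 4.0 0.0
      vertex 0.0 0.0 0.0
    endloop
  endfacet
  facet normal 0.0000 0.0000 -1.0000
    outer loop
      vertex 7.0 22.0 0.0
      vertex 7.0 4.0 0.0
      vertex 0.0 0.0 0.0
    endloop
  endfacet
  facet normal 0.0000 0.0000 -1.0000
    outer loop
      vertex 0.0 22.0 0.0
      vertex 7.0 22.0 0.0
      vertex 0.0 0.0 0.0
    endloop
  endfacet
  facet normal 0.0000 0.0000 1.0000
    outer loop
      vertex 0.0 0.0 10.0
      vertex 23.0 0.0 10.0
      vertex 23.0 4.0 10.0
    endloop
  endfacet
  facet normal 0.0000 0.0000 1.0000
    outer loop
      vertex 0.0 0.0 10.0
      vertex 23.0 4.0 10.0
      vertex 7.0 4.0 10.0
    endloop
  endfacet
  facet normal 0.0000 0.0000 1.0000
    outer loop
      vertex 0.0 0.0 10.0
      vertex 7.0 4.0 10.0
      vertex 7.0 22.0 10.0
    endloop
  endfacet
  facet normal 0.0000 0.0000 1.0000
    outer loop
      vertex 0.0 0.0 10.0
      vertex 7.0 22.0 10.0
      vertex 0.0 22.0 10.0
    endloop
  endfacet
  facet normal 0.0000 -1.0000 0.0000
    outer loop
      vertex 0.0 0.0 0.0
      vertex 23.0 0.0 0.0
      vertex 23.0 0.0 10.0
    endloop
  endfacet
  facet normal 0.0000 -1.0000 0.0000
    outer loop
      vertex 0.0 0.0 0.0
      vertex 23.0 0.0 10.0
      vertex 0.0 0.0 10.0
    endloop
  endfacet
  facet normal 1.0000 0.0000 0.0000
    outer loop
      vertex 23.0 0.0 0.0
      vertex 23.0 4.0 0.0
      vertex 23.0 4.0 10.0
    endloop
  endfacet
  facet normal 1.0000 0.0000 0.0000
    outer loop
      vertex 23.0 0.0 0.0
      vertex 23.0 4.0 10.0
      vertex 23.0 0.0 10.0
    endloop
  endfacet
  facet normal 0.0000 1.0000 0.0000
    outer loop
      vertex 23.0 4.0 0.0
      vertex 7.0 4.0 0.0
      vertex 7.0 4.0 10.0
    endloop
  endfacet
  facet normal 0.0000 1.0000 0.0000
    outer loop
      vertex 23.0 4.0 0.0
      vertex 7.0 4.0 10.0
      vertex 23.0 4.0 10.0
    endloop
  endfacet
  facet normal 1.0000 0.0000 0.0000
    outer loop
      vertex 7.0 4.0 0.0
      vertex 7.0 22.0 0.0
      vertex 7.0 22.0 10.0
    endloop
  endfacet
  facet normal 1.0000 0.0000 0.0000
    outer loop
      vertex 7.0 4.0 0.0
      vertex 7.0 22.0 10.0
      vertex 7.0 4.0 10.0
    endloop
  endfacet
  facet normal 0.0000 1.0000 0.0000
    outer loop
      vertex 7.0 22.0 0.0
      vertex 0.0 22.0 0.0
      vertex 0.0 22.0 10.0
    endloop
  endfacet
  facet normal 0.0000 1.0000 0.0000
    outer loop
      vertex 7.0 22.0 0.0
      vertex 0.0 22.0 10.0
      vertex 7.0 22.0 10.0
    endloop
  endfacet
  facet normal -1.0000 0.0000 0.0000
    outer loop
      vertex 0.0 22.0 0.0
      vertex 0.0 0.0 0.0
      vertex 0.0 0.0 10.0
    endloop
  endfacet
  facet normal -1.0000 0.0000 0.0000
    outer loop
      vertex 0.0 22.0 0.0
      vertex 0.0 0.0 10.0
      vertex 0.0 22.0 10.0
    endloop
  endfacet
endsolid part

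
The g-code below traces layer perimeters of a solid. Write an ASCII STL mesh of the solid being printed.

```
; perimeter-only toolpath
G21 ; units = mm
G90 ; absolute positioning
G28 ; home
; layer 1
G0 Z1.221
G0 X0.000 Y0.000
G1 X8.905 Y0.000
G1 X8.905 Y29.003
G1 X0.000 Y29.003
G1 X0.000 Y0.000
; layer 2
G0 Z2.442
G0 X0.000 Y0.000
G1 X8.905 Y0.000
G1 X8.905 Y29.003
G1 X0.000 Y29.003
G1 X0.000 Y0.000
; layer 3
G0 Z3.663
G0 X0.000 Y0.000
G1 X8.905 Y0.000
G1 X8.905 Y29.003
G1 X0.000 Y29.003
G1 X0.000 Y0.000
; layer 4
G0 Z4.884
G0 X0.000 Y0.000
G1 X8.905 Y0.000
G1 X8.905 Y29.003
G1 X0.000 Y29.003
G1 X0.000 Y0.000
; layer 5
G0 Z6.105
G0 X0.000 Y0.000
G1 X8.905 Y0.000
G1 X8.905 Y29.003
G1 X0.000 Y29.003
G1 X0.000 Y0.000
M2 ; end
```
solid part
  facet normal 0.0000 0.0000 -1.0000
    outer loop
      vertex 8.905 29.003 0.000
      vertex 8.905 0.000 0.000
      vertex 0.000 0.000 0.000
    endloop
  endfacet
  facet normal 0.0000 0.0000 -1.0000
    outer loop
      vertex 0.000 29.003 0.000
      vertex 8.905 29.003 0.000
      vertex 0.000 0.000 0.000
    endloop
  endfacet
  facet normal 0.0000 0.0000 1.0000
    outer loop
      vertex 0.000 0.000 6.105
      vertex 8.905 0.000 6.105
      vertex 8.905 29.003 6.105
    endloop
  endfacet
  facet normal 0.0000 0.0000 1.0000
    outer loop
      vertex 0.000 0.000 6.105
      vertex 8.905 29.003 6.105
      vertex 0.000 29.003 6.105
    endloop
  endfacet
  facet normal 0.0000 -1.0000 0.0000
    outer loop
      vertex 0.000 0.000 0.000
      vertex 8.905 0.000 0.000
      vertex 8.905 0.000 6.105
    endloop
  endfacet
  facet normal 0.0000 -1.0000 0.0000
    outer loop
      vertex 0.000 0.000 0.000
      vertex 8.905 0.000 6.105
      vertex 0.000 0.000 6.105
    endloop
  endfacet
  facet normal 0.0000 1.0000 0.0000
    outer loop
      vertex 8.905 29.003 6.105
      vertex 8.905 29.003 0.000
      vertex 0.000 29.003 0.000
    endloop
  endfacet
  facet normal 0.0000 1.0000 0.0000
    outer loop
      vertex 0.000 29.003 6.105
      vertex 8.905 29.003 6.105
      vertex 0.000 29.003 0.000
    endloop
  endfacet
  facet normal -1.0000 0.0000 0.0000
    outer loop
      vertex 0.000 29.003 6.105
      vertex 0.000 29.003 0.000
      vertex 0.000 0.000 0.000
    endloop
  endfacet
  facet normal -1.0000 0.0000 0.0000
    outer loop
      vertex 0.000 0.000 6.105
      vertex 0.000 29.003 6.105
      vertex 0.000 0.000 0.000
    endloop
  endfacet
  facet normal 1.0000 0.0000 0.0000
    outer loop
      vertex 8.905 0.000 0.000
      vertex 8.905 29.003 0.000
      vertex 8.905 29.003 6.105
    endloop
  endfacet
  facet normal 1.0000 0.0000 0.0000
    outer loop
      vertex 8.905 0.000 0.000
      vertex 8.905 29.003 6.105
      vertex 8.905 0.000 6.105
    endloop
  endfacet
endsolid part

The G0 Z moves step by Δz≈1.221 mm. Every layer's G1 loop is the same polygon, so the solid is a straight extrusion of it from z=0 to z≈6.11. Closing with flat bottom and top caps and triangulating gives 12 facets — a rectangular box, roughly 8.9 × 29 mm footprint and 6.11 mm tall.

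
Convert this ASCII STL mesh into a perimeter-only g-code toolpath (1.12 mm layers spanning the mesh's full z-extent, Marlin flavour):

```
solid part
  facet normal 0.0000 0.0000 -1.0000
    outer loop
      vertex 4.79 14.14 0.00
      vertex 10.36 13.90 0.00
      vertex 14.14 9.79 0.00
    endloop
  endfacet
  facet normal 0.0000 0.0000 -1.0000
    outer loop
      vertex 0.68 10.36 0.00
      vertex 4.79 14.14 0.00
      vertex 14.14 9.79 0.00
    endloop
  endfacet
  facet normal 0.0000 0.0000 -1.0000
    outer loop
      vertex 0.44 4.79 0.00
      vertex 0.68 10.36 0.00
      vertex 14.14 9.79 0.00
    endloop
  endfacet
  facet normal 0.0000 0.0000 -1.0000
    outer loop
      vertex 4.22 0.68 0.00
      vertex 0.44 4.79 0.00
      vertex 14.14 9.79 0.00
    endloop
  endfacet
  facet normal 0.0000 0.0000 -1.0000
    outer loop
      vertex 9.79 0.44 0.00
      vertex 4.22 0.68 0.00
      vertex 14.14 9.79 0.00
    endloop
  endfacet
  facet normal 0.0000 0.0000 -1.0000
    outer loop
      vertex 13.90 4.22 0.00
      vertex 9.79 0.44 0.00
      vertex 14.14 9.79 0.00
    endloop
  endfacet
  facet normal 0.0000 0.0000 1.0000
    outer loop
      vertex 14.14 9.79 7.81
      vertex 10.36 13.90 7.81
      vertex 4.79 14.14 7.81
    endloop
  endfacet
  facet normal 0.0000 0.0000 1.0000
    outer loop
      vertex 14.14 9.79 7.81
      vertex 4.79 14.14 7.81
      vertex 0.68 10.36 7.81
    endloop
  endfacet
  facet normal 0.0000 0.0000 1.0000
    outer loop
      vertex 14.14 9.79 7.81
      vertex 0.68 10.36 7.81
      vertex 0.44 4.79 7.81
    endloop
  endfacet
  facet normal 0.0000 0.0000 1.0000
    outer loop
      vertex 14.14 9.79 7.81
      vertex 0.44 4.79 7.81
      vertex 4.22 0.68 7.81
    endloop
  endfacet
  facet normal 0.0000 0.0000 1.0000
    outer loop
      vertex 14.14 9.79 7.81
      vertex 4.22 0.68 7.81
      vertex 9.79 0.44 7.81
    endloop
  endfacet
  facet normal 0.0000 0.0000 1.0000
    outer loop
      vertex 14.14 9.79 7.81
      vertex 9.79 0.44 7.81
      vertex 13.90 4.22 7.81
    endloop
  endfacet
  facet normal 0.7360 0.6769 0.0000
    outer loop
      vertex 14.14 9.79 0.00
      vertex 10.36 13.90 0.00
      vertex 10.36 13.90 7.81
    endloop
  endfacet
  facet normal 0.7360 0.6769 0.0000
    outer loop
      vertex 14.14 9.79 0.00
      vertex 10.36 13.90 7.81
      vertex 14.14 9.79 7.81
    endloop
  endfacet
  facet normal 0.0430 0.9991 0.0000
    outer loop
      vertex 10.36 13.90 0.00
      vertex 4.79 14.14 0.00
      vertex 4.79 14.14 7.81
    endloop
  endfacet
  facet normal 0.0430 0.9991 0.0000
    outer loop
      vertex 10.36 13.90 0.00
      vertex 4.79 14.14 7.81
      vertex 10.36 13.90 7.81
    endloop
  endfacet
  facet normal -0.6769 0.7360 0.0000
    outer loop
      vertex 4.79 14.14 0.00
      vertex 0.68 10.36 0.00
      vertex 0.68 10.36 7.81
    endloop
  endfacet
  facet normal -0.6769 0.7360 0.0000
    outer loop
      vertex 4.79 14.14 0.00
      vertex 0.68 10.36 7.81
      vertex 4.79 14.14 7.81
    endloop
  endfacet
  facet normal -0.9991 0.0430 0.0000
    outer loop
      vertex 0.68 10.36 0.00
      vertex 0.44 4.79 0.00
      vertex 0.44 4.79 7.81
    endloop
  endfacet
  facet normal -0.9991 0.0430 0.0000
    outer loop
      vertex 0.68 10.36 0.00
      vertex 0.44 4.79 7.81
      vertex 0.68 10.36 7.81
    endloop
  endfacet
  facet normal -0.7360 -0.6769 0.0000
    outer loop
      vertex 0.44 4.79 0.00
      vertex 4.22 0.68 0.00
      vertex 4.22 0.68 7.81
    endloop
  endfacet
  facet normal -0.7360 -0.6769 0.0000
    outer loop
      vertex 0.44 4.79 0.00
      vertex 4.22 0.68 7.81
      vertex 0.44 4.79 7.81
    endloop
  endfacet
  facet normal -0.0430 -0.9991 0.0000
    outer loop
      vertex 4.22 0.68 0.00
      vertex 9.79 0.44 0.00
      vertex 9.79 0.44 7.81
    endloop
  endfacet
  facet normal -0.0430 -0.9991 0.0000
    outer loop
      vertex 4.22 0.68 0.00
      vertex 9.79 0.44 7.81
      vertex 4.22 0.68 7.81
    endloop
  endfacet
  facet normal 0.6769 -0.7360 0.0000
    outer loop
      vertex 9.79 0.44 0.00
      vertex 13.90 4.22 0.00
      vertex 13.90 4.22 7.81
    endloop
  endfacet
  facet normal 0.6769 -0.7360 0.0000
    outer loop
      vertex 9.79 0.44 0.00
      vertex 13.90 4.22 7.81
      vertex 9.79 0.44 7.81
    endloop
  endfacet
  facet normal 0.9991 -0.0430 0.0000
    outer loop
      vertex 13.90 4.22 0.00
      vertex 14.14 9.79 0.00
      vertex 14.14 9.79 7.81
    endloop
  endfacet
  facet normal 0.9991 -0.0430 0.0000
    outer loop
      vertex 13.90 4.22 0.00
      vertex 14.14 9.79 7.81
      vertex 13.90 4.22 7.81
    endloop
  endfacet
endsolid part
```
; perimeter-only toolpath
G21 ; units = mm
G90 ; absolute positioning
G28 ; home
; layer 1
G0 Z1.12
G0 X14.14 Y9.79
G1 X10.36 Y13.90
G1 X4.79 Y14.14
G1 X0.68 Y10.36
G1 X0.44 Y4.79
G1 X4.22 Y0.68
G1 X9.79 Y0.44
G1 X13.90 Y4.22
G1 X14.14 Y9.79
; layer 2
G0 Z2.23
G0 X14.14 Y9.79
G1 X10.36 Y13.90
G1 X4.79 Y14.14
G1 X0.68 Y10.36
G1 X0.44 Y4.79
G1 X4.22 Y0.68
G1 X9.79 Y0.44
G1 X13.90 Y4.22
G1 X14.14 Y9.79
; layer 3
G0 Z3.35
G0 X14.14 Y9.79
G1 X10.36 Y13.90
G1 X4.79 Y14.14
G1 X0.68 Y10.36
G1 X0.44 Y4.79
G1 X4.22 Y0.68
G1 X9.79 Y0.44
G1 X13.90 Y4.22
G1 X14.14 Y9.79
; layer 4
G0 Z4.46
G0 X14.14 Y9.79
G1 X10.36 Y13.90
G1 X4.79 Y14.14
G1 X0.68 Y10.36
G1 X0.44 Y4.79
G1 X4.22 Y0.68
G1 X9.79 Y0.44
G1 X13.90 Y4.22
G1 X14.14 Y9.79
; layer 5
G0 Z5.58
G0 X14.14 Y9.79
G1 X10.36 Y13.90
G1 X4.79 Y14.14
G1 X0.68 Y10.36
G1 X0.44 Y4.79
G1 X4.22 Y0.68
G1 X9.79 Y0.44
G1 X13.90 Y4.22
G1 X14.14 Y9.79
; layer 6
G0 Z6.69
G0 X14.14 Y9.79
G1 X10.36 Y13.90
G1 X4.79 Y14.14
G1 X0.68 Y10.36
G1 X0.44 Y4.79
G1 X4.22 Y0.68
G1 X9.79 Y0.44
G1 X13.90 Y4.22
G1 X14.14 Y9.79
; layer 7
G0 Z7.81
G0 X14.14 Y9.79
G1 X10.36 Y13.90
G1 X4.79 Y14.14
G1 X0.68 Y10.36
G1 X0.44 Y4.79
G1 X4.22 Y0.68
G1 X9.79 Y0.44
G1 X13.90 Y4.22
G1 X14.14 Y9.79
M2 ; end

The solid is a regular 8-sided prism (a cylinder approximated with 8 flat sides), circumscribed radius ≈ 7.29 mm, height ≈ 7.81 mm. Slicing at Δz = 1.12 mm — 7 equal slices spanning the solid's height, so layer i sits at z = i·h/7 — gives 7 non-empty perimeters. Each is a 8-segment closed polygon; G0 lifts to the layer z and rapids to the start vertex, then G1 traces the edges.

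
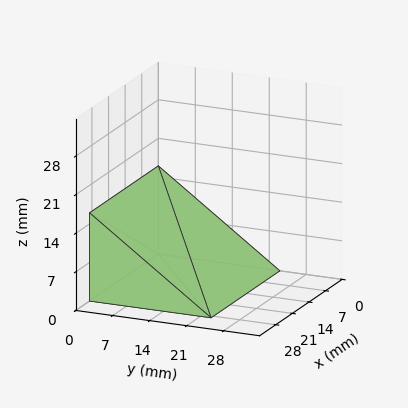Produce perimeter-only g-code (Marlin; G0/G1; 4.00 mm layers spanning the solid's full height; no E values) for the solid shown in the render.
Reading the render: the shape is a wedge (ramp): 29 × 23 mm base, rising to 16 mm along the y=0 edge and sloping linearly to z=0 at y=23 (dimensions read to the nearest mm from the axis ticks). For the g-code, the solid's height is divided into equal slices at the stated Δz and each level perimeter traced with G1 moves after a G0 lift.

; perimeter-only toolpath
G21 ; units = mm
G90 ; absolute positioning
G28 ; home
; layer 1
G0 Z4.00
G0 X0.00 Y0.00
G1 X29.00 Y0.00
G1 X29.00 Y17.25
G1 X0.00 Y17.25
G1 X0.00 Y0.00
; layer 2
G0 Z8.00
G0 X0.00 Y0.00
G1 X29.00 Y0.00
G1 X29.00 Y11.50
G1 X0.00 Y11.50
G1 X0.00 Y0.00
; layer 3
G0 Z12.00
G0 X0.00 Y0.00
G1 X29.00 Y0.00
G1 X29.00 Y5.75
G1 X0.00 Y5.75
G1 X0.00 Y0.00
M2 ; end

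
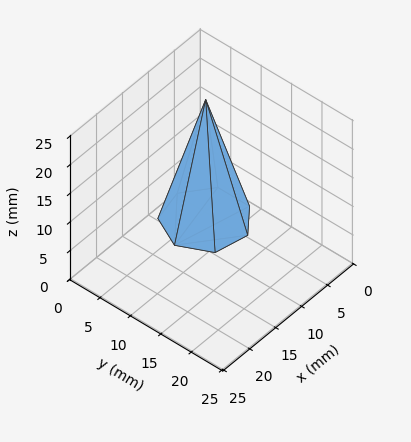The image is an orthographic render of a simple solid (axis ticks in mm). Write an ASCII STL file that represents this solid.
Reading the render: the shape is a regular 7-sided pyramid, base circumscribed radius ≈ 6 mm, apex at z ≈ 21 mm (dimensions read to the nearest mm from the axis ticks). For the STL, each face is triangulated and given an outward normal.

solid part
  facet normal 0.0000 0.0000 -1.0000
    outer loop
      vertex 4.7 11.8 0.0
      vertex 9.7 10.7 0.0
      vertex 12.0 6.0 0.0
    endloop
  endfacet
  facet normal 0.0000 0.0000 -1.0000
    outer loop
      vertex 0.6 8.6 0.0
      vertex 4.7 11.8 0.0
      vertex 12.0 6.0 0.0
    endloop
  endfacet
  facet normal 0.0000 0.0000 -1.0000
    outer loop
      vertex 0.6 3.4 0.0
      vertex 0.6 8.6 0.0
      vertex 12.0 6.0 0.0
    endloop
  endfacet
  facet normal 0.0000 0.0000 -1.0000
    outer loop
      vertex 4.7 0.2 0.0
      vertex 0.6 3.4 0.0
      vertex 12.0 6.0 0.0
    endloop
  endfacet
  facet normal 0.0000 0.0000 -1.0000
    outer loop
      vertex 9.7 1.3 0.0
      vertex 4.7 0.2 0.0
      vertex 12.0 6.0 0.0
    endloop
  endfacet
  facet normal 0.8700 0.4258 0.2486
    outer loop
      vertex 12.0 6.0 0.0
      vertex 9.7 10.7 0.0
      vertex 6.0 6.0 21.0
    endloop
  endfacet
  facet normal 0.2081 0.9460 0.2484
    outer loop
      vertex 9.7 10.7 0.0
      vertex 4.7 11.8 0.0
      vertex 6.0 6.0 21.0
    endloop
  endfacet
  facet normal -0.5961 0.7637 0.2478
    outer loop
      vertex 4.7 11.8 0.0
      vertex 0.6 8.6 0.0
      vertex 6.0 6.0 21.0
    endloop
  endfacet
  facet normal -0.9685 0.0000 0.2490
    outer loop
      vertex 0.6 8.6 0.0
      vertex 0.6 3.4 0.0
      vertex 6.0 6.0 21.0
    endloop
  endfacet
  facet normal -0.5961 -0.7637 0.2478
    outer loop
      vertex 0.6 3.4 0.0
      vertex 4.7 0.2 0.0
      vertex 6.0 6.0 21.0
    endloop
  endfacet
  facet normal 0.2081 -0.9460 0.2484
    outer loop
      vertex 4.7 0.2 0.0
      vertex 9.7 1.3 0.0
      vertex 6.0 6.0 21.0
    endloop
  endfacet
  facet normal 0.8700 -0.4258 0.2486
    outer loop
      vertex 9.7 1.3 0.0
      vertex 12.0 6.0 0.0
      vertex 6.0 6.0 21.0
    endloop
  endfacet
endsolid part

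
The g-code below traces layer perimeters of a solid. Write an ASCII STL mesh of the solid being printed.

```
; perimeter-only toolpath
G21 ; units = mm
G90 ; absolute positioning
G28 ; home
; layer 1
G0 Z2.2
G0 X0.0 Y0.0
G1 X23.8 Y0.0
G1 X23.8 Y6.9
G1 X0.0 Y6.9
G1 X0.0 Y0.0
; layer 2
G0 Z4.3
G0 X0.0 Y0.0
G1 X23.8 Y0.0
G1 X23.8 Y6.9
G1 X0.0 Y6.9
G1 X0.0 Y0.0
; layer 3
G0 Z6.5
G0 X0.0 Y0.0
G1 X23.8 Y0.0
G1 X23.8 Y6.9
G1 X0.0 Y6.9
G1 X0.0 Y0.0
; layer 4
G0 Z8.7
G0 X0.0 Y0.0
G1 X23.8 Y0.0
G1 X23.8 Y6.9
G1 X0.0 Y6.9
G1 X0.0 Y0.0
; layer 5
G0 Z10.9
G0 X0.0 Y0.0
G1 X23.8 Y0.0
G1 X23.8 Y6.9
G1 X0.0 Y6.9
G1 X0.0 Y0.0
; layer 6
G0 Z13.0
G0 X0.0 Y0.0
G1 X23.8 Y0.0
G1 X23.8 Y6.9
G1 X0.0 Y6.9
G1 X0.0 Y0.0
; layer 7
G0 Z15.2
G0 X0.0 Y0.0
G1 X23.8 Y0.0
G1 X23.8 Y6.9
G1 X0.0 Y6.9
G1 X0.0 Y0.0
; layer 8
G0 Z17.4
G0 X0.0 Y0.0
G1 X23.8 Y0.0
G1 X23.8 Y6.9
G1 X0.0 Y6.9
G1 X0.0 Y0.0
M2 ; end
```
solid part
  facet normal 0.0000 0.0000 -1.0000
    outer loop
      vertex 23.8 6.9 0.0
      vertex 23.8 0.0 0.0
      vertex 0.0 0.0 0.0
    endloop
  endfacet
  facet normal 0.0000 0.0000 -1.0000
    outer loop
      vertex 0.0 6.9 0.0
      vertex 23.8 6.9 0.0
      vertex 0.0 0.0 0.0
    endloop
  endfacet
  facet normal 0.0000 0.0000 1.0000
    outer loop
      vertex 0.0 0.0 17.4
      vertex 23.8 0.0 17.4
      vertex 23.8 6.9 17.4
    endloop
  endfacet
  facet normal 0.0000 0.0000 1.0000
    outer loop
      vertex 0.0 0.0 17.4
      vertex 23.8 6.9 17.4
      vertex 0.0 6.9 17.4
    endloop
  endfacet
  facet normal 0.0000 -1.0000 0.0000
    outer loop
      vertex 0.0 0.0 0.0
      vertex 23.8 0.0 0.0
      vertex 23.8 0.0 17.4
    endloop
  endfacet
  facet normal 0.0000 -1.0000 0.0000
    outer loop
      vertex 0.0 0.0 0.0
      vertex 23.8 0.0 17.4
      vertex 0.0 0.0 17.4
    endloop
  endfacet
  facet normal 0.0000 1.0000 0.0000
    outer loop
      vertex 23.8 6.9 17.4
      vertex 23.8 6.9 0.0
      vertex 0.0 6.9 0.0
    endloop
  endfacet
  facet normal 0.0000 1.0000 0.0000
    outer loop
      vertex 0.0 6.9 17.4
      vertex 23.8 6.9 17.4
      vertex 0.0 6.9 0.0
    endloop
  endfacet
  facet normal -1.0000 0.0000 0.0000
    outer loop
      vertex 0.0 6.9 17.4
      vertex 0.0 6.9 0.0
      vertex 0.0 0.0 0.0
    endloop
  endfacet
  facet normal -1.0000 0.0000 0.0000
    outer loop
      vertex 0.0 0.0 17.4
      vertex 0.0 6.9 17.4
      vertex 0.0 0.0 0.0
    endloop
  endfacet
  facet normal 1.0000 0.0000 0.0000
    outer loop
      vertex 23.8 0.0 0.0
      vertex 23.8 6.9 0.0
      vertex 23.8 6.9 17.4
    endloop
  endfacet
  facet normal 1.0000 0.0000 0.0000
    outer loop
      vertex 23.8 0.0 0.0
      vertex 23.8 6.9 17.4
      vertex 23.8 0.0 17.4
    endloop
  endfacet
endsolid part

The G0 Z moves step by Δz≈2.2 mm. Every layer's G1 loop is the same polygon, so the solid is a straight extrusion of it from z=0 to z≈17.4. Closing with flat bottom and top caps and triangulating gives 12 facets — a rectangular box, roughly 23.8 × 6.9 mm footprint and 17.4 mm tall.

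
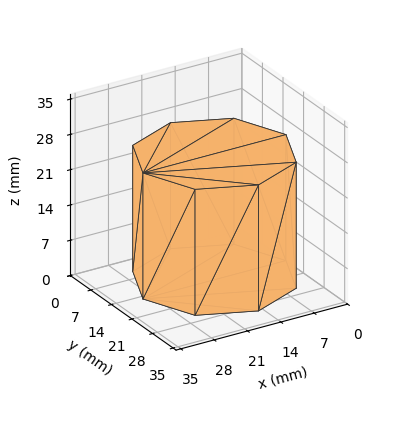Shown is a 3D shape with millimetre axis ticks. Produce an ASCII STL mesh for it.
Reading the render: the shape is a regular 8-sided prism (a cylinder approximated with 8 flat sides), circumscribed radius ≈ 15 mm, height ≈ 25 mm (dimensions read to the nearest mm from the axis ticks). For the STL, each face is triangulated and given an outward normal.

solid part
  facet normal 0.0000 0.0000 -1.0000
    outer loop
      vertex 15.00 30.00 0.00
      vertex 25.61 25.61 0.00
      vertex 30.00 15.00 0.00
    endloop
  endfacet
  facet normal 0.0000 0.0000 -1.0000
    outer loop
      vertex 4.39 25.61 0.00
      vertex 15.00 30.00 0.00
      vertex 30.00 15.00 0.00
    endloop
  endfacet
  facet normal 0.0000 0.0000 -1.0000
    outer loop
      vertex 0.00 15.00 0.00
      vertex 4.39 25.61 0.00
      vertex 30.00 15.00 0.00
    endloop
  endfacet
  facet normal 0.0000 0.0000 -1.0000
    outer loop
      vertex 4.39 4.39 0.00
      vertex 0.00 15.00 0.00
      vertex 30.00 15.00 0.00
    endloop
  endfacet
  facet normal 0.0000 0.0000 -1.0000
    outer loop
      vertex 15.00 0.00 0.00
      vertex 4.39 4.39 0.00
      vertex 30.00 15.00 0.00
    endloop
  endfacet
  facet normal 0.0000 0.0000 -1.0000
    outer loop
      vertex 25.61 4.39 0.00
      vertex 15.00 0.00 0.00
      vertex 30.00 15.00 0.00
    endloop
  endfacet
  facet normal 0.0000 0.0000 1.0000
    outer loop
      vertex 30.00 15.00 25.00
      vertex 25.61 25.61 25.00
      vertex 15.00 30.00 25.00
    endloop
  endfacet
  facet normal 0.0000 0.0000 1.0000
    outer loop
      vertex 30.00 15.00 25.00
      vertex 15.00 30.00 25.00
      vertex 4.39 25.61 25.00
    endloop
  endfacet
  facet normal 0.0000 0.0000 1.0000
    outer loop
      vertex 30.00 15.00 25.00
      vertex 4.39 25.61 25.00
      vertex 0.00 15.00 25.00
    endloop
  endfacet
  facet normal 0.0000 0.0000 1.0000
    outer loop
      vertex 30.00 15.00 25.00
      vertex 0.00 15.00 25.00
      vertex 4.39 4.39 25.00
    endloop
  endfacet
  facet normal 0.0000 0.0000 1.0000
    outer loop
      vertex 30.00 15.00 25.00
      vertex 4.39 4.39 25.00
      vertex 15.00 0.00 25.00
    endloop
  endfacet
  facet normal 0.0000 0.0000 1.0000
    outer loop
      vertex 30.00 15.00 25.00
      vertex 15.00 0.00 25.00
      vertex 25.61 4.39 25.00
    endloop
  endfacet
  facet normal 0.9240 0.3823 0.0000
    outer loop
      vertex 30.00 15.00 0.00
      vertex 25.61 25.61 0.00
      vertex 25.61 25.61 25.00
    endloop
  endfacet
  facet normal 0.9240 0.3823 0.0000
    outer loop
      vertex 30.00 15.00 0.00
      vertex 25.61 25.61 25.00
      vertex 30.00 15.00 25.00
    endloop
  endfacet
  facet normal 0.3823 0.9240 0.0000
    outer loop
      vertex 25.61 25.61 0.00
      vertex 15.00 30.00 0.00
      vertex 15.00 30.00 25.00
    endloop
  endfacet
  facet normal 0.3823 0.9240 0.0000
    outer loop
      vertex 25.61 25.61 0.00
      vertex 15.00 30.00 25.00
      vertex 25.61 25.61 25.00
    endloop
  endfacet
  facet normal -0.3823 0.9240 0.0000
    outer loop
      vertex 15.00 30.00 0.00
      vertex 4.39 25.61 0.00
      vertex 4.39 25.61 25.00
    endloop
  endfacet
  facet normal -0.3823 0.9240 0.0000
    outer loop
      vertex 15.00 30.00 0.00
      vertex 4.39 25.61 25.00
      vertex 15.00 30.00 25.00
    endloop
  endfacet
  facet normal -0.9240 0.3823 0.0000
    outer loop
      vertex 4.39 25.61 0.00
      vertex 0.00 15.00 0.00
      vertex 0.00 15.00 25.00
    endloop
  endfacet
  facet normal -0.9240 0.3823 0.0000
    outer loop
      vertex 4.39 25.61 0.00
      vertex 0.00 15.00 25.00
      vertex 4.39 25.61 25.00
    endloop
  endfacet
  facet normal -0.9240 -0.3823 0.0000
    outer loop
      vertex 0.00 15.00 0.00
      vertex 4.39 4.39 0.00
      vertex 4.39 4.39 25.00
    endloop
  endfacet
  facet normal -0.9240 -0.3823 0.0000
    outer loop
      vertex 0.00 15.00 0.00
      vertex 4.39 4.39 25.00
      vertex 0.00 15.00 25.00
    endloop
  endfacet
  facet normal -0.3823 -0.9240 0.0000
    outer loop
      vertex 4.39 4.39 0.00
      vertex 15.00 0.00 0.00
      vertex 15.00 0.00 25.00
    endloop
  endfacet
  facet normal -0.3823 -0.9240 0.0000
    outer loop
      vertex 4.39 4.39 0.00
      vertex 15.00 0.00 25.00
      vertex 4.39 4.39 25.00
    endloop
  endfacet
  facet normal 0.3823 -0.9240 0.0000
    outer loop
      vertex 15.00 0.00 0.00
      vertex 25.61 4.39 0.00
      vertex 25.61 4.39 25.00
    endloop
  endfacet
  facet normal 0.3823 -0.9240 0.0000
    outer loop
      vertex 15.00 0.00 0.00
      vertex 25.61 4.39 25.00
      vertex 15.00 0.00 25.00
    endloop
  endfacet
  facet normal 0.9240 -0.3823 0.0000
    outer loop
      vertex 25.61 4.39 0.00
      vertex 30.00 15.00 0.00
      vertex 30.00 15.00 25.00
    endloop
  endfacet
  facet normal 0.9240 -0.3823 0.0000
    outer loop
      vertex 25.61 4.39 0.00
      vertex 30.00 15.00 25.00
      vertex 25.61 4.39 25.00
    endloop
  endfacet
endsolid part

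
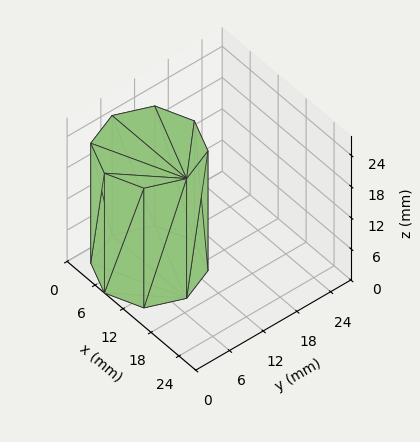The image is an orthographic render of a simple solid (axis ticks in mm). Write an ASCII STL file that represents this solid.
Reading the render: the shape is a regular 8-sided prism (a cylinder approximated with 8 flat sides), circumscribed radius ≈ 8 mm, height ≈ 23 mm (dimensions read to the nearest mm from the axis ticks). For the STL, each face is triangulated and given an outward normal.

solid part
  facet normal 0.0000 0.0000 -1.0000
    outer loop
      vertex 8.0 16.0 0.0
      vertex 13.7 13.7 0.0
      vertex 16.0 8.0 0.0
    endloop
  endfacet
  facet normal 0.0000 0.0000 -1.0000
    outer loop
      vertex 2.3 13.7 0.0
      vertex 8.0 16.0 0.0
      vertex 16.0 8.0 0.0
    endloop
  endfacet
  facet normal 0.0000 0.0000 -1.0000
    outer loop
      vertex 0.0 8.0 0.0
      vertex 2.3 13.7 0.0
      vertex 16.0 8.0 0.0
    endloop
  endfacet
  facet normal 0.0000 0.0000 -1.0000
    outer loop
      vertex 2.3 2.3 0.0
      vertex 0.0 8.0 0.0
      vertex 16.0 8.0 0.0
    endloop
  endfacet
  facet normal 0.0000 0.0000 -1.0000
    outer loop
      vertex 8.0 0.0 0.0
      vertex 2.3 2.3 0.0
      vertex 16.0 8.0 0.0
    endloop
  endfacet
  facet normal 0.0000 0.0000 -1.0000
    outer loop
      vertex 13.7 2.3 0.0
      vertex 8.0 0.0 0.0
      vertex 16.0 8.0 0.0
    endloop
  endfacet
  facet normal 0.0000 0.0000 1.0000
    outer loop
      vertex 16.0 8.0 23.0
      vertex 13.7 13.7 23.0
      vertex 8.0 16.0 23.0
    endloop
  endfacet
  facet normal 0.0000 0.0000 1.0000
    outer loop
      vertex 16.0 8.0 23.0
      vertex 8.0 16.0 23.0
      vertex 2.3 13.7 23.0
    endloop
  endfacet
  facet normal 0.0000 0.0000 1.0000
    outer loop
      vertex 16.0 8.0 23.0
      vertex 2.3 13.7 23.0
      vertex 0.0 8.0 23.0
    endloop
  endfacet
  facet normal 0.0000 0.0000 1.0000
    outer loop
      vertex 16.0 8.0 23.0
      vertex 0.0 8.0 23.0
      vertex 2.3 2.3 23.0
    endloop
  endfacet
  facet normal 0.0000 0.0000 1.0000
    outer loop
      vertex 16.0 8.0 23.0
      vertex 2.3 2.3 23.0
      vertex 8.0 0.0 23.0
    endloop
  endfacet
  facet normal 0.0000 0.0000 1.0000
    outer loop
      vertex 16.0 8.0 23.0
      vertex 8.0 0.0 23.0
      vertex 13.7 2.3 23.0
    endloop
  endfacet
  facet normal 0.9274 0.3742 0.0000
    outer loop
      vertex 16.0 8.0 0.0
      vertex 13.7 13.7 0.0
      vertex 13.7 13.7 23.0
    endloop
  endfacet
  facet normal 0.9274 0.3742 0.0000
    outer loop
      vertex 16.0 8.0 0.0
      vertex 13.7 13.7 23.0
      vertex 16.0 8.0 23.0
    endloop
  endfacet
  facet normal 0.3742 0.9274 0.0000
    outer loop
      vertex 13.7 13.7 0.0
      vertex 8.0 16.0 0.0
      vertex 8.0 16.0 23.0
    endloop
  endfacet
  facet normal 0.3742 0.9274 0.0000
    outer loop
      vertex 13.7 13.7 0.0
      vertex 8.0 16.0 23.0
      vertex 13.7 13.7 23.0
    endloop
  endfacet
  facet normal -0.3742 0.9274 0.0000
    outer loop
      vertex 8.0 16.0 0.0
      vertex 2.3 13.7 0.0
      vertex 2.3 13.7 23.0
    endloop
  endfacet
  facet normal -0.3742 0.9274 0.0000
    outer loop
      vertex 8.0 16.0 0.0
      vertex 2.3 13.7 23.0
      vertex 8.0 16.0 23.0
    endloop
  endfacet
  facet normal -0.9274 0.3742 0.0000
    outer loop
      vertex 2.3 13.7 0.0
      vertex 0.0 8.0 0.0
      vertex 0.0 8.0 23.0
    endloop
  endfacet
  facet normal -0.9274 0.3742 0.0000
    outer loop
      vertex 2.3 13.7 0.0
      vertex 0.0 8.0 23.0
      vertex 2.3 13.7 23.0
    endloop
  endfacet
  facet normal -0.9274 -0.3742 0.0000
    outer loop
      vertex 0.0 8.0 0.0
      vertex 2.3 2.3 0.0
      vertex 2.3 2.3 23.0
    endloop
  endfacet
  facet normal -0.9274 -0.3742 0.0000
    outer loop
      vertex 0.0 8.0 0.0
      vertex 2.3 2.3 23.0
      vertex 0.0 8.0 23.0
    endloop
  endfacet
  facet normal -0.3742 -0.9274 0.0000
    outer loop
      vertex 2.3 2.3 0.0
      vertex 8.0 0.0 0.0
      vertex 8.0 0.0 23.0
    endloop
  endfacet
  facet normal -0.3742 -0.9274 0.0000
    outer loop
      vertex 2.3 2.3 0.0
      vertex 8.0 0.0 23.0
      vertex 2.3 2.3 23.0
    endloop
  endfacet
  facet normal 0.3742 -0.9274 0.0000
    outer loop
      vertex 8.0 0.0 0.0
      vertex 13.7 2.3 0.0
      vertex 13.7 2.3 23.0
    endloop
  endfacet
  facet normal 0.3742 -0.9274 0.0000
    outer loop
      vertex 8.0 0.0 0.0
      vertex 13.7 2.3 23.0
      vertex 8.0 0.0 23.0
    endloop
  endfacet
  facet normal 0.9274 -0.3742 0.0000
    outer loop
      vertex 13.7 2.3 0.0
      vertex 16.0 8.0 0.0
      vertex 16.0 8.0 23.0
    endloop
  endfacet
  facet normal 0.9274 -0.3742 0.0000
    outer loop
      vertex 13.7 2.3 0.0
      vertex 16.0 8.0 23.0
      vertex 13.7 2.3 23.0
    endloop
  endfacet
endsolid part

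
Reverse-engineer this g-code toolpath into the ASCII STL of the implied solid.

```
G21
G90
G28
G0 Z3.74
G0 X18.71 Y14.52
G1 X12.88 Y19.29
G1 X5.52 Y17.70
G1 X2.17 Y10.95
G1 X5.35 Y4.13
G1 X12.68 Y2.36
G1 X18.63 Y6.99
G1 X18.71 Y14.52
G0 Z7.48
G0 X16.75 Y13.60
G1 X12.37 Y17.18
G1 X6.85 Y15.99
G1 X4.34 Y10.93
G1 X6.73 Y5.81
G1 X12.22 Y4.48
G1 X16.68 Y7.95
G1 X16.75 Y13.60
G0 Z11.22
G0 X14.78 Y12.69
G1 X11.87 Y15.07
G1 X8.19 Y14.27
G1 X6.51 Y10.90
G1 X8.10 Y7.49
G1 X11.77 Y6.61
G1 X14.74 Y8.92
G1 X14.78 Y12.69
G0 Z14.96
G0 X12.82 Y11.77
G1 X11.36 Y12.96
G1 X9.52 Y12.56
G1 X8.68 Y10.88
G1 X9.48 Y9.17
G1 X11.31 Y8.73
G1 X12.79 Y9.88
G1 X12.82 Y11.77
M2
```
solid part
  facet normal 0.0000 0.0000 -1.0000
    outer loop
      vertex 4.19 19.41 0.00
      vertex 13.39 21.40 0.00
      vertex 20.68 15.44 0.00
    endloop
  endfacet
  facet normal 0.0000 0.0000 -1.0000
    outer loop
      vertex 0.00 10.98 0.00
      vertex 4.19 19.41 0.00
      vertex 20.68 15.44 0.00
    endloop
  endfacet
  facet normal 0.0000 0.0000 -1.0000
    outer loop
      vertex 3.98 2.45 0.00
      vertex 0.00 10.98 0.00
      vertex 20.68 15.44 0.00
    endloop
  endfacet
  facet normal 0.0000 0.0000 -1.0000
    outer loop
      vertex 13.14 0.24 0.00
      vertex 3.98 2.45 0.00
      vertex 20.68 15.44 0.00
    endloop
  endfacet
  facet normal 0.0000 0.0000 -1.0000
    outer loop
      vertex 20.57 6.02 0.00
      vertex 13.14 0.24 0.00
      vertex 20.68 15.44 0.00
    endloop
  endfacet
  facet normal 0.5609 0.6861 0.4633
    outer loop
      vertex 20.68 15.44 0.00
      vertex 13.39 21.40 0.00
      vertex 10.85 10.85 18.70
    endloop
  endfacet
  facet normal -0.1874 0.8662 0.4632
    outer loop
      vertex 13.39 21.40 0.00
      vertex 4.19 19.41 0.00
      vertex 10.85 10.85 18.70
    endloop
  endfacet
  facet normal -0.7936 0.3945 0.4632
    outer loop
      vertex 4.19 19.41 0.00
      vertex 0.00 10.98 0.00
      vertex 10.85 10.85 18.70
    endloop
  endfacet
  facet normal -0.8031 -0.3747 0.4633
    outer loop
      vertex 0.00 10.98 0.00
      vertex 3.98 2.45 0.00
      vertex 10.85 10.85 18.70
    endloop
  endfacet
  facet normal -0.2078 -0.8615 0.4633
    outer loop
      vertex 3.98 2.45 0.00
      vertex 13.14 0.24 0.00
      vertex 10.85 10.85 18.70
    endloop
  endfacet
  facet normal 0.5441 -0.6994 0.4635
    outer loop
      vertex 13.14 0.24 0.00
      vertex 20.57 6.02 0.00
      vertex 10.85 10.85 18.70
    endloop
  endfacet
  facet normal 0.8862 -0.0103 0.4633
    outer loop
      vertex 20.57 6.02 0.00
      vertex 20.68 15.44 0.00
      vertex 10.85 10.85 18.70
    endloop
  endfacet
endsolid part

The G0 Z moves step by Δz≈3.74 mm. The G1 loops shrink linearly with z, so the solid tapers from its base footprint up to z≈18.7. Closing with a flat bottom cap and the tapered top and triangulating gives 12 facets — a regular 7-sided pyramid, base circumscribed radius ≈ 10.8 mm, apex at z ≈ 18.7 mm.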